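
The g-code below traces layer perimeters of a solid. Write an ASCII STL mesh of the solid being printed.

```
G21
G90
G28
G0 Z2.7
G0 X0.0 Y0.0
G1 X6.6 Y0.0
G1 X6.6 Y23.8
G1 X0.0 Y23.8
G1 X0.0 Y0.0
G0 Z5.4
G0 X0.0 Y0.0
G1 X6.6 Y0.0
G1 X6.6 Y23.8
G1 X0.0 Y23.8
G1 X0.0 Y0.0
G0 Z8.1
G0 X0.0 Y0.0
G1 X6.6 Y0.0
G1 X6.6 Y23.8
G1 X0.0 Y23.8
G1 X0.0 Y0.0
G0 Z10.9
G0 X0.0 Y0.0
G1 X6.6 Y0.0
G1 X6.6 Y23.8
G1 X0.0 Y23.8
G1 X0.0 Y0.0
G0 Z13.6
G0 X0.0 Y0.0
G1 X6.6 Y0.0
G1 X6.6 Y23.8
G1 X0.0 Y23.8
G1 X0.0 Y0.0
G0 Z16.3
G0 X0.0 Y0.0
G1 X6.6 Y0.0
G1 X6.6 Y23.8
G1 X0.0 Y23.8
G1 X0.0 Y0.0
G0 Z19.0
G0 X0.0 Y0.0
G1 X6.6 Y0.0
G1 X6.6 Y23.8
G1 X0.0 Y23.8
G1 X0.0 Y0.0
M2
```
solid part
  facet normal 0.0000 0.0000 -1.0000
    outer loop
      vertex 6.6 23.8 0.0
      vertex 6.6 0.0 0.0
      vertex 0.0 0.0 0.0
    endloop
  endfacet
  facet normal 0.0000 0.0000 -1.0000
    outer loop
      vertex 0.0 23.8 0.0
      vertex 6.6 23.8 0.0
      vertex 0.0 0.0 0.0
    endloop
  endfacet
  facet normal 0.0000 0.0000 1.0000
    outer loop
      vertex 0.0 0.0 19.0
      vertex 6.6 0.0 19.0
      vertex 6.6 23.8 19.0
    endloop
  endfacet
  facet normal 0.0000 0.0000 1.0000
    outer loop
      vertex 0.0 0.0 19.0
      vertex 6.6 23.8 19.0
      vertex 0.0 23.8 19.0
    endloop
  endfacet
  facet normal 0.0000 -1.0000 0.0000
    outer loop
      vertex 0.0 0.0 0.0
      vertex 6.6 0.0 0.0
      vertex 6.6 0.0 19.0
    endloop
  endfacet
  facet normal 0.0000 -1.0000 0.0000
    outer loop
      vertex 0.0 0.0 0.0
      vertex 6.6 0.0 19.0
      vertex 0.0 0.0 19.0
    endloop
  endfacet
  facet normal 0.0000 1.0000 0.0000
    outer loop
      vertex 6.6 23.8 19.0
      vertex 6.6 23.8 0.0
      vertex 0.0 23.8 0.0
    endloop
  endfacet
  facet normal 0.0000 1.0000 0.0000
    outer loop
      vertex 0.0 23.8 19.0
      vertex 6.6 23.8 19.0
      vertex 0.0 23.8 0.0
    endloop
  endfacet
  facet normal -1.0000 0.0000 0.0000
    outer loop
      vertex 0.0 23.8 19.0
      vertex 0.0 23.8 0.0
      vertex 0.0 0.0 0.0
    endloop
  endfacet
  facet normal -1.0000 0.0000 0.0000
    outer loop
      vertex 0.0 0.0 19.0
      vertex 0.0 23.8 19.0
      vertex 0.0 0.0 0.0
    endloop
  endfacet
  facet normal 1.0000 0.0000 0.0000
    outer loop
      vertex 6.6 0.0 0.0
      vertex 6.6 23.8 0.0
      vertex 6.6 23.8 19.0
    endloop
  endfacet
  facet normal 1.0000 0.0000 0.0000
    outer loop
      vertex 6.6 0.0 0.0
      vertex 6.6 23.8 19.0
      vertex 6.6 0.0 19.0
    endloop
  endfacet
endsolid part

The G0 Z moves step by Δz≈2.7 mm. Every layer's G1 loop is the same polygon, so the solid is a straight extrusion of it from z=0 to z≈19. Closing with flat bottom and top caps and triangulating gives 12 facets — a rectangular box, roughly 6.6 × 23.8 mm footprint and 19 mm tall.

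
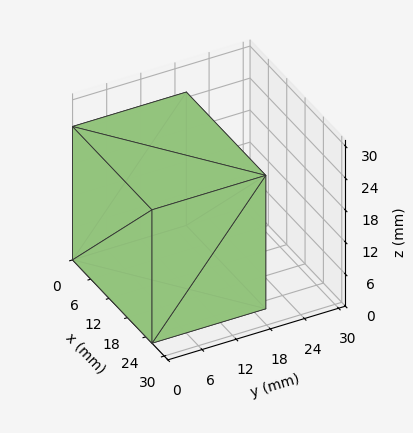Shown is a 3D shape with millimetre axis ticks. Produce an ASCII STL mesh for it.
Reading the render: the shape is a rectangular box, roughly 26 × 20 mm footprint and 25 mm tall (dimensions read to the nearest mm from the axis ticks). For the STL, each face is triangulated and given an outward normal.

solid part
  facet normal 0.0000 0.0000 -1.0000
    outer loop
      vertex 26.000 20.000 0.000
      vertex 26.000 0.000 0.000
      vertex 0.000 0.000 0.000
    endloop
  endfacet
  facet normal 0.0000 0.0000 -1.0000
    outer loop
      vertex 0.000 20.000 0.000
      vertex 26.000 20.000 0.000
      vertex 0.000 0.000 0.000
    endloop
  endfacet
  facet normal 0.0000 0.0000 1.0000
    outer loop
      vertex 0.000 0.000 25.000
      vertex 26.000 0.000 25.000
      vertex 26.000 20.000 25.000
    endloop
  endfacet
  facet normal 0.0000 0.0000 1.0000
    outer loop
      vertex 0.000 0.000 25.000
      vertex 26.000 20.000 25.000
      vertex 0.000 20.000 25.000
    endloop
  endfacet
  facet normal 0.0000 -1.0000 0.0000
    outer loop
      vertex 0.000 0.000 0.000
      vertex 26.000 0.000 0.000
      vertex 26.000 0.000 25.000
    endloop
  endfacet
  facet normal 0.0000 -1.0000 0.0000
    outer loop
      vertex 0.000 0.000 0.000
      vertex 26.000 0.000 25.000
      vertex 0.000 0.000 25.000
    endloop
  endfacet
  facet normal 0.0000 1.0000 0.0000
    outer loop
      vertex 26.000 20.000 25.000
      vertex 26.000 20.000 0.000
      vertex 0.000 20.000 0.000
    endloop
  endfacet
  facet normal 0.0000 1.0000 0.0000
    outer loop
      vertex 0.000 20.000 25.000
      vertex 26.000 20.000 25.000
      vertex 0.000 20.000 0.000
    endloop
  endfacet
  facet normal -1.0000 0.0000 0.0000
    outer loop
      vertex 0.000 20.000 25.000
      vertex 0.000 20.000 0.000
      vertex 0.000 0.000 0.000
    endloop
  endfacet
  facet normal -1.0000 0.0000 0.0000
    outer loop
      vertex 0.000 0.000 25.000
      vertex 0.000 20.000 25.000
      vertex 0.000 0.000 0.000
    endloop
  endfacet
  facet normal 1.0000 0.0000 0.0000
    outer loop
      vertex 26.000 0.000 0.000
      vertex 26.000 20.000 0.000
      vertex 26.000 20.000 25.000
    endloop
  endfacet
  facet normal 1.0000 0.0000 0.0000
    outer loop
      vertex 26.000 0.000 0.000
      vertex 26.000 20.000 25.000
      vertex 26.000 0.000 25.000
    endloop
  endfacet
endsolid part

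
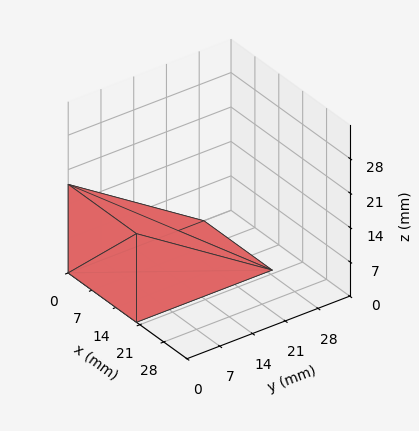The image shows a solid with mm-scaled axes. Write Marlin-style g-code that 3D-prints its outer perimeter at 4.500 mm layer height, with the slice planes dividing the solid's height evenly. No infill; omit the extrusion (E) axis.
Reading the render: the shape is a wedge (ramp): 20 × 29 mm base, rising to 18 mm along the y=0 edge and sloping linearly to z=0 at y=29 (dimensions read to the nearest mm from the axis ticks). For the g-code, the solid's height is divided into equal slices at the stated Δz and each level perimeter traced with G1 moves after a G0 lift.

; perimeter-only toolpath
G21 ; units = mm
G90 ; absolute positioning
G28 ; home
; layer 1
G0 Z4.500
G0 X0.000 Y0.000
G1 X20.000 Y0.000
G1 X20.000 Y21.750
G1 X0.000 Y21.750
G1 X0.000 Y0.000
; layer 2
G0 Z9.000
G0 X0.000 Y0.000
G1 X20.000 Y0.000
G1 X20.000 Y14.500
G1 X0.000 Y14.500
G1 X0.000 Y0.000
; layer 3
G0 Z13.500
G0 X0.000 Y0.000
G1 X20.000 Y0.000
G1 X20.000 Y7.250
G1 X0.000 Y7.250
G1 X0.000 Y0.000
M2 ; end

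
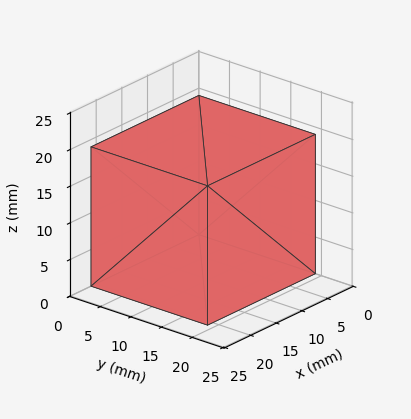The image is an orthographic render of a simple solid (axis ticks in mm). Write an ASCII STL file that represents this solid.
Reading the render: the shape is a rectangular box, roughly 21 × 19 mm footprint and 19 mm tall (dimensions read to the nearest mm from the axis ticks). For the STL, each face is triangulated and given an outward normal.

solid part
  facet normal 0.0000 0.0000 -1.0000
    outer loop
      vertex 21.00 19.00 0.00
      vertex 21.00 0.00 0.00
      vertex 0.00 0.00 0.00
    endloop
  endfacet
  facet normal 0.0000 0.0000 -1.0000
    outer loop
      vertex 0.00 19.00 0.00
      vertex 21.00 19.00 0.00
      vertex 0.00 0.00 0.00
    endloop
  endfacet
  facet normal 0.0000 0.0000 1.0000
    outer loop
      vertex 0.00 0.00 19.00
      vertex 21.00 0.00 19.00
      vertex 21.00 19.00 19.00
    endloop
  endfacet
  facet normal 0.0000 0.0000 1.0000
    outer loop
      vertex 0.00 0.00 19.00
      vertex 21.00 19.00 19.00
      vertex 0.00 19.00 19.00
    endloop
  endfacet
  facet normal 0.0000 -1.0000 0.0000
    outer loop
      vertex 0.00 0.00 0.00
      vertex 21.00 0.00 0.00
      vertex 21.00 0.00 19.00
    endloop
  endfacet
  facet normal 0.0000 -1.0000 0.0000
    outer loop
      vertex 0.00 0.00 0.00
      vertex 21.00 0.00 19.00
      vertex 0.00 0.00 19.00
    endloop
  endfacet
  facet normal 0.0000 1.0000 0.0000
    outer loop
      vertex 21.00 19.00 19.00
      vertex 21.00 19.00 0.00
      vertex 0.00 19.00 0.00
    endloop
  endfacet
  facet normal 0.0000 1.0000 0.0000
    outer loop
      vertex 0.00 19.00 19.00
      vertex 21.00 19.00 19.00
      vertex 0.00 19.00 0.00
    endloop
  endfacet
  facet normal -1.0000 0.0000 0.0000
    outer loop
      vertex 0.00 19.00 19.00
      vertex 0.00 19.00 0.00
      vertex 0.00 0.00 0.00
    endloop
  endfacet
  facet normal -1.0000 0.0000 0.0000
    outer loop
      vertex 0.00 0.00 19.00
      vertex 0.00 19.00 19.00
      vertex 0.00 0.00 0.00
    endloop
  endfacet
  facet normal 1.0000 0.0000 0.0000
    outer loop
      vertex 21.00 0.00 0.00
      vertex 21.00 19.00 0.00
      vertex 21.00 19.00 19.00
    endloop
  endfacet
  facet normal 1.0000 0.0000 0.0000
    outer loop
      vertex 21.00 0.00 0.00
      vertex 21.00 19.00 19.00
      vertex 21.00 0.00 19.00
    endloop
  endfacet
endsolid part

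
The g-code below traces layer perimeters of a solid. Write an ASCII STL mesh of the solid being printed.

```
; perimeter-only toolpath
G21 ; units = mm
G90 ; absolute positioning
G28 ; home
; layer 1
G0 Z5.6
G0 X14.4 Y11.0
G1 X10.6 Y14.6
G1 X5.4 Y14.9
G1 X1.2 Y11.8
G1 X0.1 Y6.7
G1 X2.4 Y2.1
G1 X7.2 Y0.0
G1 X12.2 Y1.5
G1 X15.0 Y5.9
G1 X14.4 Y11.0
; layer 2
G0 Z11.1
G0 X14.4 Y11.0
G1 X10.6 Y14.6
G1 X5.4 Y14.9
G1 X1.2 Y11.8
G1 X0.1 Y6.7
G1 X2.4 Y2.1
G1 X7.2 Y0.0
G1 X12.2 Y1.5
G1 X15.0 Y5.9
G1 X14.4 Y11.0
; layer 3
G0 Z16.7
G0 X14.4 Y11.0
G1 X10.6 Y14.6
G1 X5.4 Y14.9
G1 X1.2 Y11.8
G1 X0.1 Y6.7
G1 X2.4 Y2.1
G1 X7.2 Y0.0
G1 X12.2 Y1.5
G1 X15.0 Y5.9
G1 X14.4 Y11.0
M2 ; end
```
solid part
  facet normal 0.0000 0.0000 -1.0000
    outer loop
      vertex 5.4 14.9 0.0
      vertex 10.6 14.6 0.0
      vertex 14.4 11.0 0.0
    endloop
  endfacet
  facet normal 0.0000 0.0000 -1.0000
    outer loop
      vertex 1.2 11.8 0.0
      vertex 5.4 14.9 0.0
      vertex 14.4 11.0 0.0
    endloop
  endfacet
  facet normal 0.0000 0.0000 -1.0000
    outer loop
      vertex 0.1 6.7 0.0
      vertex 1.2 11.8 0.0
      vertex 14.4 11.0 0.0
    endloop
  endfacet
  facet normal 0.0000 0.0000 -1.0000
    outer loop
      vertex 2.4 2.1 0.0
      vertex 0.1 6.7 0.0
      vertex 14.4 11.0 0.0
    endloop
  endfacet
  facet normal 0.0000 0.0000 -1.0000
    outer loop
      vertex 7.2 0.0 0.0
      vertex 2.4 2.1 0.0
      vertex 14.4 11.0 0.0
    endloop
  endfacet
  facet normal 0.0000 0.0000 -1.0000
    outer loop
      vertex 12.2 1.5 0.0
      vertex 7.2 0.0 0.0
      vertex 14.4 11.0 0.0
    endloop
  endfacet
  facet normal 0.0000 0.0000 -1.0000
    outer loop
      vertex 15.0 5.9 0.0
      vertex 12.2 1.5 0.0
      vertex 14.4 11.0 0.0
    endloop
  endfacet
  facet normal 0.0000 0.0000 1.0000
    outer loop
      vertex 14.4 11.0 16.7
      vertex 10.6 14.6 16.7
      vertex 5.4 14.9 16.7
    endloop
  endfacet
  facet normal 0.0000 0.0000 1.0000
    outer loop
      vertex 14.4 11.0 16.7
      vertex 5.4 14.9 16.7
      vertex 1.2 11.8 16.7
    endloop
  endfacet
  facet normal 0.0000 0.0000 1.0000
    outer loop
      vertex 14.4 11.0 16.7
      vertex 1.2 11.8 16.7
      vertex 0.1 6.7 16.7
    endloop
  endfacet
  facet normal 0.0000 0.0000 1.0000
    outer loop
      vertex 14.4 11.0 16.7
      vertex 0.1 6.7 16.7
      vertex 2.4 2.1 16.7
    endloop
  endfacet
  facet normal 0.0000 0.0000 1.0000
    outer loop
      vertex 14.4 11.0 16.7
      vertex 2.4 2.1 16.7
      vertex 7.2 0.0 16.7
    endloop
  endfacet
  facet normal 0.0000 0.0000 1.0000
    outer loop
      vertex 14.4 11.0 16.7
      vertex 7.2 0.0 16.7
      vertex 12.2 1.5 16.7
    endloop
  endfacet
  facet normal 0.0000 0.0000 1.0000
    outer loop
      vertex 14.4 11.0 16.7
      vertex 12.2 1.5 16.7
      vertex 15.0 5.9 16.7
    endloop
  endfacet
  facet normal 0.6877 0.7260 0.0000
    outer loop
      vertex 14.4 11.0 0.0
      vertex 10.6 14.6 0.0
      vertex 10.6 14.6 16.7
    endloop
  endfacet
  facet normal 0.6877 0.7260 0.0000
    outer loop
      vertex 14.4 11.0 0.0
      vertex 10.6 14.6 16.7
      vertex 14.4 11.0 16.7
    endloop
  endfacet
  facet normal 0.0576 0.9983 0.0000
    outer loop
      vertex 10.6 14.6 0.0
      vertex 5.4 14.9 0.0
      vertex 5.4 14.9 16.7
    endloop
  endfacet
  facet normal 0.0576 0.9983 0.0000
    outer loop
      vertex 10.6 14.6 0.0
      vertex 5.4 14.9 16.7
      vertex 10.6 14.6 16.7
    endloop
  endfacet
  facet normal -0.5939 0.8046 0.0000
    outer loop
      vertex 5.4 14.9 0.0
      vertex 1.2 11.8 0.0
      vertex 1.2 11.8 16.7
    endloop
  endfacet
  facet normal -0.5939 0.8046 0.0000
    outer loop
      vertex 5.4 14.9 0.0
      vertex 1.2 11.8 16.7
      vertex 5.4 14.9 16.7
    endloop
  endfacet
  facet normal -0.9775 0.2108 0.0000
    outer loop
      vertex 1.2 11.8 0.0
      vertex 0.1 6.7 0.0
      vertex 0.1 6.7 16.7
    endloop
  endfacet
  facet normal -0.9775 0.2108 0.0000
    outer loop
      vertex 1.2 11.8 0.0
      vertex 0.1 6.7 16.7
      vertex 1.2 11.8 16.7
    endloop
  endfacet
  facet normal -0.8944 -0.4472 0.0000
    outer loop
      vertex 0.1 6.7 0.0
      vertex 2.4 2.1 0.0
      vertex 2.4 2.1 16.7
    endloop
  endfacet
  facet normal -0.8944 -0.4472 0.0000
    outer loop
      vertex 0.1 6.7 0.0
      vertex 2.4 2.1 16.7
      vertex 0.1 6.7 16.7
    endloop
  endfacet
  facet normal -0.4008 -0.9162 0.0000
    outer loop
      vertex 2.4 2.1 0.0
      vertex 7.2 0.0 0.0
      vertex 7.2 0.0 16.7
    endloop
  endfacet
  facet normal -0.4008 -0.9162 0.0000
    outer loop
      vertex 2.4 2.1 0.0
      vertex 7.2 0.0 16.7
      vertex 2.4 2.1 16.7
    endloop
  endfacet
  facet normal 0.2873 -0.9578 0.0000
    outer loop
      vertex 7.2 0.0 0.0
      vertex 12.2 1.5 0.0
      vertex 12.2 1.5 16.7
    endloop
  endfacet
  facet normal 0.2873 -0.9578 0.0000
    outer loop
      vertex 7.2 0.0 0.0
      vertex 12.2 1.5 16.7
      vertex 7.2 0.0 16.7
    endloop
  endfacet
  facet normal 0.8437 -0.5369 0.0000
    outer loop
      vertex 12.2 1.5 0.0
      vertex 15.0 5.9 0.0
      vertex 15.0 5.9 16.7
    endloop
  endfacet
  facet normal 0.8437 -0.5369 0.0000
    outer loop
      vertex 12.2 1.5 0.0
      vertex 15.0 5.9 16.7
      vertex 12.2 1.5 16.7
    endloop
  endfacet
  facet normal 0.9932 0.1168 0.0000
    outer loop
      vertex 15.0 5.9 0.0
      vertex 14.4 11.0 0.0
      vertex 14.4 11.0 16.7
    endloop
  endfacet
  facet normal 0.9932 0.1168 0.0000
    outer loop
      vertex 15.0 5.9 0.0
      vertex 14.4 11.0 16.7
      vertex 15.0 5.9 16.7
    endloop
  endfacet
endsolid part

The G0 Z moves step by Δz≈5.6 mm. Every layer's G1 loop is the same polygon, so the solid is a straight extrusion of it from z=0 to z≈16.7. Closing with flat bottom and top caps and triangulating gives 32 facets — a regular 9-sided prism (a cylinder approximated with 9 flat sides), circumscribed radius ≈ 7.6 mm, height ≈ 16.7 mm.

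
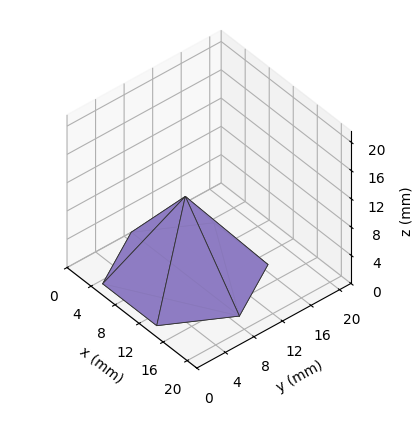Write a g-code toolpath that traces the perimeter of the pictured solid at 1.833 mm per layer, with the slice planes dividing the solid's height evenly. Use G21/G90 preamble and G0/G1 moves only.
Reading the render: the shape is a regular 6-sided pyramid, base circumscribed radius ≈ 9 mm, apex at z ≈ 11 mm (dimensions read to the nearest mm from the axis ticks). For the g-code, the solid's height is divided into equal slices at the stated Δz and each level perimeter traced with G1 moves after a G0 lift.

; perimeter-only toolpath
G21 ; units = mm
G90 ; absolute positioning
G28 ; home
; layer 1
G0 Z1.833
G0 X16.500 Y9.000
G1 X12.750 Y15.495
G1 X5.250 Y15.495
G1 X1.500 Y9.000
G1 X5.250 Y2.505
G1 X12.750 Y2.505
G1 X16.500 Y9.000
; layer 2
G0 Z3.667
G0 X15.000 Y9.000
G1 X12.000 Y14.196
G1 X6.000 Y14.196
G1 X3.000 Y9.000
G1 X6.000 Y3.804
G1 X12.000 Y3.804
G1 X15.000 Y9.000
; layer 3
G0 Z5.500
G0 X13.500 Y9.000
G1 X11.250 Y12.897
G1 X6.750 Y12.897
G1 X4.500 Y9.000
G1 X6.750 Y5.103
G1 X11.250 Y5.103
G1 X13.500 Y9.000
; layer 4
G0 Z7.333
G0 X12.000 Y9.000
G1 X10.500 Y11.598
G1 X7.500 Y11.598
G1 X6.000 Y9.000
G1 X7.500 Y6.402
G1 X10.500 Y6.402
G1 X12.000 Y9.000
; layer 5
G0 Z9.167
G0 X10.500 Y9.000
G1 X9.750 Y10.299
G1 X8.250 Y10.299
G1 X7.500 Y9.000
G1 X8.250 Y7.701
G1 X9.750 Y7.701
G1 X10.500 Y9.000
M2 ; end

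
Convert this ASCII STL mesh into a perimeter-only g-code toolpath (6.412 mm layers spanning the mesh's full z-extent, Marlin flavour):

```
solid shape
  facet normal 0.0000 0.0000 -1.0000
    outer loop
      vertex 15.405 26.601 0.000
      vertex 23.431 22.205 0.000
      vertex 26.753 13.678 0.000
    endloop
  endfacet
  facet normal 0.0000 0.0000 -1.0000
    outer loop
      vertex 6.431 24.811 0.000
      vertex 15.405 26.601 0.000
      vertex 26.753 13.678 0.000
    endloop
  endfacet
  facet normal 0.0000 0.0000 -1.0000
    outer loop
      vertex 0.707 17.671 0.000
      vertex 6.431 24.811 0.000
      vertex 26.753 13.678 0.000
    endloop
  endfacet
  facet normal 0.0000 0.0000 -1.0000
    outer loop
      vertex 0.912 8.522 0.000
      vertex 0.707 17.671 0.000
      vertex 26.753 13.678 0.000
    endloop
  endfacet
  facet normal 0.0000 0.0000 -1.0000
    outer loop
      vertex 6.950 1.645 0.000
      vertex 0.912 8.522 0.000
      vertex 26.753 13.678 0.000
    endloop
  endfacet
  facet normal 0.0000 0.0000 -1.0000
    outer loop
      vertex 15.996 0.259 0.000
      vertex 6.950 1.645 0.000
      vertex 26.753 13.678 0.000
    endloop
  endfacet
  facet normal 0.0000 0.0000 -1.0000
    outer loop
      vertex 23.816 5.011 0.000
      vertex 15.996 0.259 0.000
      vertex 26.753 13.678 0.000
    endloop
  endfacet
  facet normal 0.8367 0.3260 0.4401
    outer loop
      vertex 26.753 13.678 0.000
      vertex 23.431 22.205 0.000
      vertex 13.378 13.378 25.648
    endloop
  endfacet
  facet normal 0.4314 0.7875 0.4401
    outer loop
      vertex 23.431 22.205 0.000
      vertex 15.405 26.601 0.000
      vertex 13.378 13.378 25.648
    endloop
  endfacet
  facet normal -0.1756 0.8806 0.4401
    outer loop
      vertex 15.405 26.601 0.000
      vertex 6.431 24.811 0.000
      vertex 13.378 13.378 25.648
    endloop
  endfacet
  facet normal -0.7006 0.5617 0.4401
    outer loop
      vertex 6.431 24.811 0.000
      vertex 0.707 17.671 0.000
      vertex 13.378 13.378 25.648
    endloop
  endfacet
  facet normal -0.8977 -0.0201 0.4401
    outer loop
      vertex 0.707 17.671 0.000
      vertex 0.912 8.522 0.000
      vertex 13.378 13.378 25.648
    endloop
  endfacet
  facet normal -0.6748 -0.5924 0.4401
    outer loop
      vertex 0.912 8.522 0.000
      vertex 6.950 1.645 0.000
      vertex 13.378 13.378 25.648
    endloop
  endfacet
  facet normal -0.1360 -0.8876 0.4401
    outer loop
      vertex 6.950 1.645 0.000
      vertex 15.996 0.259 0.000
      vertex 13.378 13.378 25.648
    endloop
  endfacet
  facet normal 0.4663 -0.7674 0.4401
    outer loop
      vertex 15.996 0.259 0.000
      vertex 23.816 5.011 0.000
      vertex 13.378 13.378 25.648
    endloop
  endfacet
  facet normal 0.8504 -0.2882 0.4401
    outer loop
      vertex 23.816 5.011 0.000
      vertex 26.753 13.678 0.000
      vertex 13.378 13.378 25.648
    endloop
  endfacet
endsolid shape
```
; perimeter-only toolpath
G21 ; units = mm
G90 ; absolute positioning
G28 ; home
; layer 1
G0 Z6.412
G0 X23.409 Y13.603
G1 X20.918 Y19.998
G1 X14.898 Y23.295
G1 X8.168 Y21.953
G1 X3.875 Y16.598
G1 X4.029 Y9.736
G1 X8.557 Y4.578
G1 X15.341 Y3.539
G1 X21.206 Y7.103
G1 X23.409 Y13.603
; layer 2
G0 Z12.824
G0 X20.066 Y13.528
G1 X18.404 Y17.791
G1 X14.392 Y19.989
G1 X9.905 Y19.095
G1 X7.043 Y15.524
G1 X7.145 Y10.950
G1 X10.164 Y7.511
G1 X14.687 Y6.819
G1 X18.597 Y9.194
G1 X20.066 Y13.528
; layer 3
G0 Z19.236
G0 X16.722 Y13.453
G1 X15.891 Y15.585
G1 X13.885 Y16.684
G1 X11.641 Y16.236
G1 X10.210 Y14.451
G1 X10.261 Y12.164
G1 X11.771 Y10.445
G1 X14.033 Y10.098
G1 X15.988 Y11.286
G1 X16.722 Y13.453
M2 ; end

The solid is a regular 9-sided pyramid, base circumscribed radius ≈ 13.4 mm, apex at z ≈ 25.6 mm. Slicing at Δz = 6.412 mm — 4 equal slices spanning the solid's height, so layer i sits at z = i·h/4 — gives 3 non-empty perimeters. Each is a 9-segment closed polygon; G0 lifts to the layer z and rapids to the start vertex, then G1 traces the edges. The cross-section shrinks linearly with z (the slice at the apex is degenerate and omitted).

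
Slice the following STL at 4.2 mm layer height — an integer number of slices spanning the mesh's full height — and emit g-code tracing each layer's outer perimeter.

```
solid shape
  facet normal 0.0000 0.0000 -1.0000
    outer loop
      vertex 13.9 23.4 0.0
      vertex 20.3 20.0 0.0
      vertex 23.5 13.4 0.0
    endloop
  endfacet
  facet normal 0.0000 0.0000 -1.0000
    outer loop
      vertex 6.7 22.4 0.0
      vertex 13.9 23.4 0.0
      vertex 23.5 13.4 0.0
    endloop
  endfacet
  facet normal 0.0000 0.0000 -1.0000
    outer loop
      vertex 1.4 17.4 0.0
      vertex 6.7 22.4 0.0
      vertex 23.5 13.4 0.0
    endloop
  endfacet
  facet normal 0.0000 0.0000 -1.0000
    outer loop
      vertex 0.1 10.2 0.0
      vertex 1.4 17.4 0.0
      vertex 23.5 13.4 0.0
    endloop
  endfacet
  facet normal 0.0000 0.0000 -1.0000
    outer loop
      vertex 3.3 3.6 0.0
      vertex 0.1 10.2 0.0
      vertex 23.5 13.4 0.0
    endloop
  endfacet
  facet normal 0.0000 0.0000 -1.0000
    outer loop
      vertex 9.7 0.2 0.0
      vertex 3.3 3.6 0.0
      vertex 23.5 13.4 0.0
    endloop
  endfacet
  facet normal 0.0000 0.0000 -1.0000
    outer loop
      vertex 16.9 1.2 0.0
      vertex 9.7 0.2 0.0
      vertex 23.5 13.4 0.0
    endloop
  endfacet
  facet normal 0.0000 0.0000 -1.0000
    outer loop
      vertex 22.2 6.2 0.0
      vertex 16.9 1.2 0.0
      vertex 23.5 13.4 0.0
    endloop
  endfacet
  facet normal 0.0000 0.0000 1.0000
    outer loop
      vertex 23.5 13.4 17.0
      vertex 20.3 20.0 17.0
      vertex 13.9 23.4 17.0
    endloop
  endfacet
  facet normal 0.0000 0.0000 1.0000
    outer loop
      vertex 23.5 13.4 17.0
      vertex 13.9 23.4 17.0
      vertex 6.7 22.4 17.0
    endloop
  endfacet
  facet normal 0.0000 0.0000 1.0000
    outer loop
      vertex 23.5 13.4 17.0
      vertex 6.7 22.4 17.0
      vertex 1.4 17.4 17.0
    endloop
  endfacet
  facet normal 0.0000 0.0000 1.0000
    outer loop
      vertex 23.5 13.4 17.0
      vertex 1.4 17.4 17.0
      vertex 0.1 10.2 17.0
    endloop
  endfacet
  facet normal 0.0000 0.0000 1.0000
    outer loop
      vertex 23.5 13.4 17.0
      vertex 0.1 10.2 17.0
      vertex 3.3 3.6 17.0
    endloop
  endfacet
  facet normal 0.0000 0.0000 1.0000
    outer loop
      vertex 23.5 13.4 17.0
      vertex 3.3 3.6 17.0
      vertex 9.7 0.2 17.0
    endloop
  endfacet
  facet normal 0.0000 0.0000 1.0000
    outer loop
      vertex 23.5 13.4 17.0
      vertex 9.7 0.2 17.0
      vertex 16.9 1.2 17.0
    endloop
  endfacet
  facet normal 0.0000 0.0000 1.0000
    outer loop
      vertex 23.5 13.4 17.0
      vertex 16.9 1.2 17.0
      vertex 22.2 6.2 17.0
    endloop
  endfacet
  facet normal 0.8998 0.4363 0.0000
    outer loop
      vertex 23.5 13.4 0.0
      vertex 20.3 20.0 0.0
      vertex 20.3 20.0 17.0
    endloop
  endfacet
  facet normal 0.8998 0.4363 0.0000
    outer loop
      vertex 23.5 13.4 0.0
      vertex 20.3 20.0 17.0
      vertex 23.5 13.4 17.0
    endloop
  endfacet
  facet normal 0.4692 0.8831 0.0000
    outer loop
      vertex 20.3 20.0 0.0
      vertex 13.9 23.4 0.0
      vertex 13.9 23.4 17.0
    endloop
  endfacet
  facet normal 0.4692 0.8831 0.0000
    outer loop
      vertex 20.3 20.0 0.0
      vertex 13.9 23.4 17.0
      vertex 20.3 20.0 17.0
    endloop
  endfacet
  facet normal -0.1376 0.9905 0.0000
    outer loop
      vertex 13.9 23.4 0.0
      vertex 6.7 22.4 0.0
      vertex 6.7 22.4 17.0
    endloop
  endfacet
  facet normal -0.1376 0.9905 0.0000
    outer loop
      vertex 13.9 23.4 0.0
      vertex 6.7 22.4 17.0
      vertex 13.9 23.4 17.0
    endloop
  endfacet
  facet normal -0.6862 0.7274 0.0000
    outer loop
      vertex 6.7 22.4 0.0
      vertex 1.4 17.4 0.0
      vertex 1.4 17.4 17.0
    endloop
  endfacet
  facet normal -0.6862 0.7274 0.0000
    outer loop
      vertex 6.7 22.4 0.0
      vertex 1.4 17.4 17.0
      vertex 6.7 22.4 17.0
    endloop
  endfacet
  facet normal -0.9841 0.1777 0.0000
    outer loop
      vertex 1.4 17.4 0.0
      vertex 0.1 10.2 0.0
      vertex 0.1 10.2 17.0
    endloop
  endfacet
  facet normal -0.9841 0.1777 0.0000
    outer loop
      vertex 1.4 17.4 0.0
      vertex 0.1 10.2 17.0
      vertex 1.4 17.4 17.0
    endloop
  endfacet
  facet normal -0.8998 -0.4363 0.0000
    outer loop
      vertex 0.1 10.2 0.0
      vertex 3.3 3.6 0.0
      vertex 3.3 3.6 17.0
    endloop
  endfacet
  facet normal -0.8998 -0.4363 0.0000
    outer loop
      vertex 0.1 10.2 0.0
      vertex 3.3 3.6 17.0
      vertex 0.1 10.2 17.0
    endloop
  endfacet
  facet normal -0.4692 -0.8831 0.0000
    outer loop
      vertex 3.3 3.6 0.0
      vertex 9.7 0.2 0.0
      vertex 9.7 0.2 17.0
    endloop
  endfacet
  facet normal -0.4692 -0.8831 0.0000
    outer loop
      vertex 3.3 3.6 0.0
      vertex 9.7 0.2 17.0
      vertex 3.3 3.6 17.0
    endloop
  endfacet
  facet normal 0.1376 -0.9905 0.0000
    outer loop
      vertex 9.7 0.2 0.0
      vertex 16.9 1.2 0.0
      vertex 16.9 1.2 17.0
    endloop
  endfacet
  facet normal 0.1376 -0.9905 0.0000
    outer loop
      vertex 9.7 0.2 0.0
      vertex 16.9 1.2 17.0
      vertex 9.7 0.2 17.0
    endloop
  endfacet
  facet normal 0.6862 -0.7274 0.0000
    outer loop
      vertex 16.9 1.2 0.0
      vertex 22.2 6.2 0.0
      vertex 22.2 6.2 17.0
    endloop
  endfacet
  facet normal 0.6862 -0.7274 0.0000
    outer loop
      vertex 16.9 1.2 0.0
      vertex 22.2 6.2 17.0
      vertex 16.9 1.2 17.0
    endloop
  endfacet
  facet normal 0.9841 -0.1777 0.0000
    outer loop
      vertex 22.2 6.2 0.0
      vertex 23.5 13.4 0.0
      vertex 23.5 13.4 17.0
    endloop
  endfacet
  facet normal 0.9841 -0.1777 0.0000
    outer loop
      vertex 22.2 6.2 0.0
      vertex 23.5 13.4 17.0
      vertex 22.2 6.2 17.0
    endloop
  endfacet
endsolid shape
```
; perimeter-only toolpath
G21 ; units = mm
G90 ; absolute positioning
G28 ; home
; layer 1
G0 Z4.2
G0 X23.5 Y13.4
G1 X20.3 Y20.0
G1 X13.9 Y23.4
G1 X6.7 Y22.4
G1 X1.4 Y17.4
G1 X0.1 Y10.2
G1 X3.3 Y3.6
G1 X9.7 Y0.2
G1 X16.9 Y1.2
G1 X22.2 Y6.2
G1 X23.5 Y13.4
; layer 2
G0 Z8.5
G0 X23.5 Y13.4
G1 X20.3 Y20.0
G1 X13.9 Y23.4
G1 X6.7 Y22.4
G1 X1.4 Y17.4
G1 X0.1 Y10.2
G1 X3.3 Y3.6
G1 X9.7 Y0.2
G1 X16.9 Y1.2
G1 X22.2 Y6.2
G1 X23.5 Y13.4
; layer 3
G0 Z12.8
G0 X23.5 Y13.4
G1 X20.3 Y20.0
G1 X13.9 Y23.4
G1 X6.7 Y22.4
G1 X1.4 Y17.4
G1 X0.1 Y10.2
G1 X3.3 Y3.6
G1 X9.7 Y0.2
G1 X16.9 Y1.2
G1 X22.2 Y6.2
G1 X23.5 Y13.4
; layer 4
G0 Z17.0
G0 X23.5 Y13.4
G1 X20.3 Y20.0
G1 X13.9 Y23.4
G1 X6.7 Y22.4
G1 X1.4 Y17.4
G1 X0.1 Y10.2
G1 X3.3 Y3.6
G1 X9.7 Y0.2
G1 X16.9 Y1.2
G1 X22.2 Y6.2
G1 X23.5 Y13.4
M2 ; end

The solid is a regular 10-sided prism (a cylinder approximated with 10 flat sides), circumscribed radius ≈ 11.8 mm, height ≈ 17 mm. Slicing at Δz = 4.2 mm — 4 equal slices spanning the solid's height, so layer i sits at z = i·h/4 — gives 4 non-empty perimeters. Each is a 10-segment closed polygon; G0 lifts to the layer z and rapids to the start vertex, then G1 traces the edges.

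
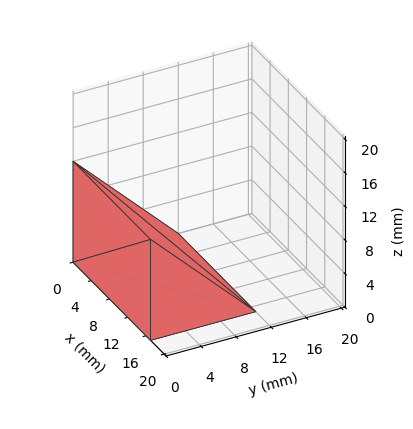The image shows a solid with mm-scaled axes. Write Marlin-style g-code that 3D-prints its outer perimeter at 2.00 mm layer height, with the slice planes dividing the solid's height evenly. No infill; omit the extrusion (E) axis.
Reading the render: the shape is a wedge (ramp): 17 × 12 mm base, rising to 12 mm along the y=0 edge and sloping linearly to z=0 at y=12 (dimensions read to the nearest mm from the axis ticks). For the g-code, the solid's height is divided into equal slices at the stated Δz and each level perimeter traced with G1 moves after a G0 lift.

; perimeter-only toolpath
G21 ; units = mm
G90 ; absolute positioning
G28 ; home
; layer 1
G0 Z2.00
G0 X0.00 Y0.00
G1 X17.00 Y0.00
G1 X17.00 Y10.00
G1 X0.00 Y10.00
G1 X0.00 Y0.00
; layer 2
G0 Z4.00
G0 X0.00 Y0.00
G1 X17.00 Y0.00
G1 X17.00 Y8.00
G1 X0.00 Y8.00
G1 X0.00 Y0.00
; layer 3
G0 Z6.00
G0 X0.00 Y0.00
G1 X17.00 Y0.00
G1 X17.00 Y6.00
G1 X0.00 Y6.00
G1 X0.00 Y0.00
; layer 4
G0 Z8.00
G0 X0.00 Y0.00
G1 X17.00 Y0.00
G1 X17.00 Y4.00
G1 X0.00 Y4.00
G1 X0.00 Y0.00
; layer 5
G0 Z10.00
G0 X0.00 Y0.00
G1 X17.00 Y0.00
G1 X17.00 Y2.00
G1 X0.00 Y2.00
G1 X0.00 Y0.00
M2 ; end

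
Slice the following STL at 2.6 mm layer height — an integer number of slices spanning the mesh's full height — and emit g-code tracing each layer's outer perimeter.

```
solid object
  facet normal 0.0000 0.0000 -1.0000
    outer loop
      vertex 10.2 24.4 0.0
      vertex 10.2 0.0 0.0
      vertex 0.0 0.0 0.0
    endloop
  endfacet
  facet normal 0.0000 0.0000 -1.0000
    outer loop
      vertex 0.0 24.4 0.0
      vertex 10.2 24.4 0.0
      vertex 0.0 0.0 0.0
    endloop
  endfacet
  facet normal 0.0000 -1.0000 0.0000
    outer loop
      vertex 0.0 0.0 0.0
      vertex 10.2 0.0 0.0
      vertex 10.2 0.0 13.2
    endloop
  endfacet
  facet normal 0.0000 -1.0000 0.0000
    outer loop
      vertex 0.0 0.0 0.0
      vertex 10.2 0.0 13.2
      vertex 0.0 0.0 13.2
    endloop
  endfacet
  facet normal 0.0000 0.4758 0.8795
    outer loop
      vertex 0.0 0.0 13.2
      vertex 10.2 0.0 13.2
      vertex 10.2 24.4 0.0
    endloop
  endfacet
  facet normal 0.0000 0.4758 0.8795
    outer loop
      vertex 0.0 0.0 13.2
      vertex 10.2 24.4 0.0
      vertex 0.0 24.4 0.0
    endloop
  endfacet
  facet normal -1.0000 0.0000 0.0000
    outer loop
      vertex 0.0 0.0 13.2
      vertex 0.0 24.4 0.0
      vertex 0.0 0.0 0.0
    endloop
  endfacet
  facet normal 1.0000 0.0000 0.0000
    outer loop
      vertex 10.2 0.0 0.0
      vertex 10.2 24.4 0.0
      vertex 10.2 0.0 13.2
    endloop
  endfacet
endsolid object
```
; perimeter-only toolpath
G21 ; units = mm
G90 ; absolute positioning
G28 ; home
; layer 1
G0 Z2.6
G0 X0.0 Y0.0
G1 X10.2 Y0.0
G1 X10.2 Y19.5
G1 X0.0 Y19.5
G1 X0.0 Y0.0
; layer 2
G0 Z5.3
G0 X0.0 Y0.0
G1 X10.2 Y0.0
G1 X10.2 Y14.6
G1 X0.0 Y14.6
G1 X0.0 Y0.0
; layer 3
G0 Z7.9
G0 X0.0 Y0.0
G1 X10.2 Y0.0
G1 X10.2 Y9.8
G1 X0.0 Y9.8
G1 X0.0 Y0.0
; layer 4
G0 Z10.6
G0 X0.0 Y0.0
G1 X10.2 Y0.0
G1 X10.2 Y4.9
G1 X0.0 Y4.9
G1 X0.0 Y0.0
M2 ; end

The solid is a wedge (ramp): 10.2 × 24.4 mm base, rising to 13.2 mm along the y=0 edge and sloping linearly to z=0 at y=24.4. Slicing at Δz = 2.6 mm — 5 equal slices spanning the solid's height, so layer i sits at z = i·h/5 — gives 4 non-empty perimeters. Each is a 4-segment closed polygon; G0 lifts to the layer z and rapids to the start vertex, then G1 traces the edges. The cross-section shrinks linearly with z (the slice at the apex is degenerate and omitted).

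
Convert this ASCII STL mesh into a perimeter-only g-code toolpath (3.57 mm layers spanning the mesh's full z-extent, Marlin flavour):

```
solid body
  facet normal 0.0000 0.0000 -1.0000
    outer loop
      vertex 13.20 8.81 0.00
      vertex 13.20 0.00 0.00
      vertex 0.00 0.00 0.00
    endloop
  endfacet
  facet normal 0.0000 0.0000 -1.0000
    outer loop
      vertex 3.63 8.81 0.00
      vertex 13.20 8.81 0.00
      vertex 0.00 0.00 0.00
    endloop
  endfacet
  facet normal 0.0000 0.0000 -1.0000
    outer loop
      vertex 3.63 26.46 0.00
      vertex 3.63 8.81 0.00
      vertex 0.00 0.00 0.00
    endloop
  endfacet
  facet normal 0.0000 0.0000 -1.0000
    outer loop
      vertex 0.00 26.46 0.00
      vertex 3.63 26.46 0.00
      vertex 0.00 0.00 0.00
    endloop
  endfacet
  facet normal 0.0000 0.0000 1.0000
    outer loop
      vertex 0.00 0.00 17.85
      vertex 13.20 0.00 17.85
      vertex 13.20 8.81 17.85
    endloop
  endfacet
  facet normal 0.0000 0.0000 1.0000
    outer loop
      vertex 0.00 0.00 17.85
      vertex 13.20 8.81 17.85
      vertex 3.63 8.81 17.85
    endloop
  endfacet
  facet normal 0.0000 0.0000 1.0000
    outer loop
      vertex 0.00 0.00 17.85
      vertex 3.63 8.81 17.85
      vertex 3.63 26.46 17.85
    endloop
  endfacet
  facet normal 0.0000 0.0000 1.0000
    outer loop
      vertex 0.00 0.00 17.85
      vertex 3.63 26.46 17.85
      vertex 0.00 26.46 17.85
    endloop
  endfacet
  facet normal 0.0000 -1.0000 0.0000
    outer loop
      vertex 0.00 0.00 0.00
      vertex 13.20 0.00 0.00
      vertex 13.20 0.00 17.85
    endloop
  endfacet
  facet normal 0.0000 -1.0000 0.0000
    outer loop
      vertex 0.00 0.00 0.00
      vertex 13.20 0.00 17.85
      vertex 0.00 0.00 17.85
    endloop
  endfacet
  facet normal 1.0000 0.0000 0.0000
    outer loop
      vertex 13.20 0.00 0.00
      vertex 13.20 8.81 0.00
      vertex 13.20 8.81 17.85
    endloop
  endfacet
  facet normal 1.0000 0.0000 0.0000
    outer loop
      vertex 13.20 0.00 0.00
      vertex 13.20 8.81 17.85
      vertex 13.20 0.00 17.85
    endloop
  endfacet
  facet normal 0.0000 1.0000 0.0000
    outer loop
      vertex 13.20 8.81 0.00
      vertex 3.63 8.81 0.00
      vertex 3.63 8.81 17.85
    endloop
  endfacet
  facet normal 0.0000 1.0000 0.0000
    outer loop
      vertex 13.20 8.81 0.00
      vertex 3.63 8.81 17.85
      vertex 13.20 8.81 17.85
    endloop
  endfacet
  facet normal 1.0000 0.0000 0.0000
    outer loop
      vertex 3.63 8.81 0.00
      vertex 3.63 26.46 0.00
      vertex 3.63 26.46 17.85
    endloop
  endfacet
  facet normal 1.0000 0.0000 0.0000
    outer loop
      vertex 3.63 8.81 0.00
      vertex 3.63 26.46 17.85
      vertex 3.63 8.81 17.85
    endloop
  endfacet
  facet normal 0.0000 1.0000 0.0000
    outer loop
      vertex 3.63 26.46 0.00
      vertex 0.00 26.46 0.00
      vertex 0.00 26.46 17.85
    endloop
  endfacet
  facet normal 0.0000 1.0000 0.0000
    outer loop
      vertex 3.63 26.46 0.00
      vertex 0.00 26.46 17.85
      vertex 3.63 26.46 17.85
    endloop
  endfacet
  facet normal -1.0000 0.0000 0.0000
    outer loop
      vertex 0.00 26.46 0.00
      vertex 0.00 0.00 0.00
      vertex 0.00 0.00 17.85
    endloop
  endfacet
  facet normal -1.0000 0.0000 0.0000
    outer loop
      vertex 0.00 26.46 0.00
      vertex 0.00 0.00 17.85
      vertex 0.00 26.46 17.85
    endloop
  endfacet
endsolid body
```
; perimeter-only toolpath
G21 ; units = mm
G90 ; absolute positioning
G28 ; home
; layer 1
G0 Z3.57
G0 X0.00 Y0.00
G1 X13.20 Y0.00
G1 X13.20 Y8.81
G1 X3.63 Y8.81
G1 X3.63 Y26.46
G1 X0.00 Y26.46
G1 X0.00 Y0.00
; layer 2
G0 Z7.14
G0 X0.00 Y0.00
G1 X13.20 Y0.00
G1 X13.20 Y8.81
G1 X3.63 Y8.81
G1 X3.63 Y26.46
G1 X0.00 Y26.46
G1 X0.00 Y0.00
; layer 3
G0 Z10.71
G0 X0.00 Y0.00
G1 X13.20 Y0.00
G1 X13.20 Y8.81
G1 X3.63 Y8.81
G1 X3.63 Y26.46
G1 X0.00 Y26.46
G1 X0.00 Y0.00
; layer 4
G0 Z14.28
G0 X0.00 Y0.00
G1 X13.20 Y0.00
G1 X13.20 Y8.81
G1 X3.63 Y8.81
G1 X3.63 Y26.46
G1 X0.00 Y26.46
G1 X0.00 Y0.00
; layer 5
G0 Z17.85
G0 X0.00 Y0.00
G1 X13.20 Y0.00
G1 X13.20 Y8.81
G1 X3.63 Y8.81
G1 X3.63 Y26.46
G1 X0.00 Y26.46
G1 X0.00 Y0.00
M2 ; end

The solid is an L-shaped prism: outer 13.2 × 26.5 mm, arm thicknesses ≈ 8.81 mm (horizontal) and 3.63 mm (vertical), extruded 17.9 mm in z. Slicing at Δz = 3.57 mm — 5 equal slices spanning the solid's height, so layer i sits at z = i·h/5 — gives 5 non-empty perimeters. Each is a 6-segment closed polygon; G0 lifts to the layer z and rapids to the start vertex, then G1 traces the edges.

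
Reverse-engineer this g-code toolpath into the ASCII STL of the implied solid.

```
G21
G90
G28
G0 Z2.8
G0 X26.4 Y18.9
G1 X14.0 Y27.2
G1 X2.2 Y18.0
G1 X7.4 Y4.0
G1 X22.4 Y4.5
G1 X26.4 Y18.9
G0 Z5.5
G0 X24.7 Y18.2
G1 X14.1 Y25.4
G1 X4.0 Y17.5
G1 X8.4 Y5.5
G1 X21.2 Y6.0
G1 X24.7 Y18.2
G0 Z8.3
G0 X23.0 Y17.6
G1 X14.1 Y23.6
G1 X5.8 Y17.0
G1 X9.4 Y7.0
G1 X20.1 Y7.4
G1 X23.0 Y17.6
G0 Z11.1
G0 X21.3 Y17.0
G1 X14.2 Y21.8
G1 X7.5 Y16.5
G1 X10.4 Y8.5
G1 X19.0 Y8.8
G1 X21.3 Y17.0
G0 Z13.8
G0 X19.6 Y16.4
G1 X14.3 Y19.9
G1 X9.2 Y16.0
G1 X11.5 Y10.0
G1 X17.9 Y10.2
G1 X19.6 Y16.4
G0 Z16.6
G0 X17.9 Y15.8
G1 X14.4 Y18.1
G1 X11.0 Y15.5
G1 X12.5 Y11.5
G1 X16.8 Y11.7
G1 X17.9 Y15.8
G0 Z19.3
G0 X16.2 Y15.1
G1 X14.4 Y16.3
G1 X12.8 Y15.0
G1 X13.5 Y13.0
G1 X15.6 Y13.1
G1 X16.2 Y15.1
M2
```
solid part
  facet normal 0.0000 0.0000 -1.0000
    outer loop
      vertex 0.5 18.5 0.0
      vertex 13.9 29.0 0.0
      vertex 28.1 19.5 0.0
    endloop
  endfacet
  facet normal 0.0000 0.0000 -1.0000
    outer loop
      vertex 6.4 2.5 0.0
      vertex 0.5 18.5 0.0
      vertex 28.1 19.5 0.0
    endloop
  endfacet
  facet normal 0.0000 0.0000 -1.0000
    outer loop
      vertex 23.5 3.1 0.0
      vertex 6.4 2.5 0.0
      vertex 28.1 19.5 0.0
    endloop
  endfacet
  facet normal 0.4913 0.7343 0.4685
    outer loop
      vertex 28.1 19.5 0.0
      vertex 13.9 29.0 0.0
      vertex 14.5 14.5 22.1
    endloop
  endfacet
  facet normal -0.5443 0.6946 0.4705
    outer loop
      vertex 13.9 29.0 0.0
      vertex 0.5 18.5 0.0
      vertex 14.5 14.5 22.1
    endloop
  endfacet
  facet normal -0.8284 -0.3055 0.4695
    outer loop
      vertex 0.5 18.5 0.0
      vertex 6.4 2.5 0.0
      vertex 14.5 14.5 22.1
    endloop
  endfacet
  facet normal 0.0310 -0.8831 0.4682
    outer loop
      vertex 6.4 2.5 0.0
      vertex 23.5 3.1 0.0
      vertex 14.5 14.5 22.1
    endloop
  endfacet
  facet normal 0.8502 -0.2385 0.4693
    outer loop
      vertex 23.5 3.1 0.0
      vertex 28.1 19.5 0.0
      vertex 14.5 14.5 22.1
    endloop
  endfacet
endsolid part

The G0 Z moves step by Δz≈2.8 mm. The G1 loops shrink linearly with z, so the solid tapers from its base footprint up to z≈22.1. Closing with a flat bottom cap and the tapered top and triangulating gives 8 facets — a regular 5-sided pyramid, base circumscribed radius ≈ 14.5 mm, apex at z ≈ 22.1 mm.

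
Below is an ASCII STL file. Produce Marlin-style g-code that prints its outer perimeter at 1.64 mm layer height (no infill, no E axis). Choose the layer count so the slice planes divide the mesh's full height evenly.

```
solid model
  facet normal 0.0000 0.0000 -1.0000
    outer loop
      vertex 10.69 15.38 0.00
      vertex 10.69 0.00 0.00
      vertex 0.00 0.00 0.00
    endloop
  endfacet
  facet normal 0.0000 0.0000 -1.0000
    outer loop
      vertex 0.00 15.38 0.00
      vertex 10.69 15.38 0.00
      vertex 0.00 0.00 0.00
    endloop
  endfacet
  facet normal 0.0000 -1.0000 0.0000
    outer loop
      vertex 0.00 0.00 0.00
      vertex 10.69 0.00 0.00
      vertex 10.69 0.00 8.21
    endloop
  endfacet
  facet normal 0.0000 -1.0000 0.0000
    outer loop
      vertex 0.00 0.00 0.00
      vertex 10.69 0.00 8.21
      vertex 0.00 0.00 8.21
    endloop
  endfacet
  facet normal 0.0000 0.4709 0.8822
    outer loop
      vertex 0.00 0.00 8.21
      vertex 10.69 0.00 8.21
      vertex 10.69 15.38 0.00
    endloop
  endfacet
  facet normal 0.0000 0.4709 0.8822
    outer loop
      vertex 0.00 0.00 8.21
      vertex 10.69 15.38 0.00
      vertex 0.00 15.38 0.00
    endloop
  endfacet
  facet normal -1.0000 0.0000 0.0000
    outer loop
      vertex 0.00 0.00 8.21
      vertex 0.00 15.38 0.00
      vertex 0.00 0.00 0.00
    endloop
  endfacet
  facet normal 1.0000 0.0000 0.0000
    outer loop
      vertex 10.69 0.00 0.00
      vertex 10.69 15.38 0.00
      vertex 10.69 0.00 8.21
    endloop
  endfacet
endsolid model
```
; perimeter-only toolpath
G21 ; units = mm
G90 ; absolute positioning
G28 ; home
; layer 1
G0 Z1.64
G0 X0.00 Y0.00
G1 X10.69 Y0.00
G1 X10.69 Y12.30
G1 X0.00 Y12.30
G1 X0.00 Y0.00
; layer 2
G0 Z3.28
G0 X0.00 Y0.00
G1 X10.69 Y0.00
G1 X10.69 Y9.23
G1 X0.00 Y9.23
G1 X0.00 Y0.00
; layer 3
G0 Z4.93
G0 X0.00 Y0.00
G1 X10.69 Y0.00
G1 X10.69 Y6.15
G1 X0.00 Y6.15
G1 X0.00 Y0.00
; layer 4
G0 Z6.57
G0 X0.00 Y0.00
G1 X10.69 Y0.00
G1 X10.69 Y3.08
G1 X0.00 Y3.08
G1 X0.00 Y0.00
M2 ; end

The solid is a wedge (ramp): 10.7 × 15.4 mm base, rising to 8.21 mm along the y=0 edge and sloping linearly to z=0 at y=15.4. Slicing at Δz = 1.64 mm — 5 equal slices spanning the solid's height, so layer i sits at z = i·h/5 — gives 4 non-empty perimeters. Each is a 4-segment closed polygon; G0 lifts to the layer z and rapids to the start vertex, then G1 traces the edges. The cross-section shrinks linearly with z (the slice at the apex is degenerate and omitted).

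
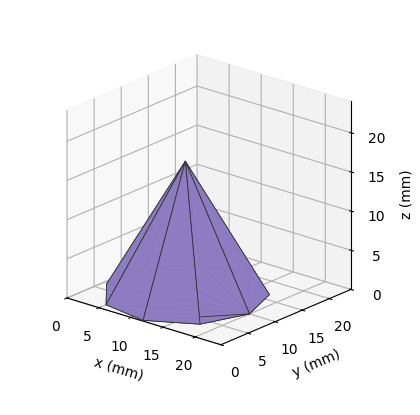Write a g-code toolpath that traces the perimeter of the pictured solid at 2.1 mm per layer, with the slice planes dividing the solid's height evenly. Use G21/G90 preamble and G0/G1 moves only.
Reading the render: the shape is a regular 9-sided pyramid, base circumscribed radius ≈ 10 mm, apex at z ≈ 17 mm (dimensions read to the nearest mm from the axis ticks). For the g-code, the solid's height is divided into equal slices at the stated Δz and each level perimeter traced with G1 moves after a G0 lift.

; perimeter-only toolpath
G21 ; units = mm
G90 ; absolute positioning
G28 ; home
; layer 1
G0 Z2.1
G0 X18.8 Y10.0
G1 X16.7 Y15.6
G1 X11.5 Y18.6
G1 X5.6 Y17.6
G1 X1.8 Y13.0
G1 X1.8 Y7.0
G1 X5.6 Y2.4
G1 X11.5 Y1.4
G1 X16.7 Y4.4
G1 X18.8 Y10.0
; layer 2
G0 Z4.2
G0 X17.5 Y10.0
G1 X15.8 Y14.8
G1 X11.3 Y17.4
G1 X6.2 Y16.5
G1 X3.0 Y12.6
G1 X3.0 Y7.4
G1 X6.2 Y3.5
G1 X11.3 Y2.6
G1 X15.8 Y5.2
G1 X17.5 Y10.0
; layer 3
G0 Z6.4
G0 X16.2 Y10.0
G1 X14.8 Y14.0
G1 X11.1 Y16.1
G1 X6.9 Y15.4
G1 X4.1 Y12.1
G1 X4.1 Y7.9
G1 X6.9 Y4.6
G1 X11.1 Y3.9
G1 X14.8 Y6.0
G1 X16.2 Y10.0
; layer 4
G0 Z8.5
G0 X15.0 Y10.0
G1 X13.8 Y13.2
G1 X10.8 Y14.9
G1 X7.5 Y14.3
G1 X5.3 Y11.7
G1 X5.3 Y8.3
G1 X7.5 Y5.7
G1 X10.8 Y5.1
G1 X13.8 Y6.8
G1 X15.0 Y10.0
; layer 5
G0 Z10.6
G0 X13.8 Y10.0
G1 X12.9 Y12.4
G1 X10.6 Y13.7
G1 X8.1 Y13.3
G1 X6.5 Y11.3
G1 X6.5 Y8.7
G1 X8.1 Y6.7
G1 X10.6 Y6.3
G1 X12.9 Y7.6
G1 X13.8 Y10.0
; layer 6
G0 Z12.8
G0 X12.5 Y10.0
G1 X11.9 Y11.6
G1 X10.4 Y12.4
G1 X8.8 Y12.2
G1 X7.7 Y10.8
G1 X7.7 Y9.2
G1 X8.8 Y7.8
G1 X10.4 Y7.5
G1 X11.9 Y8.4
G1 X12.5 Y10.0
; layer 7
G0 Z14.9
G0 X11.2 Y10.0
G1 X11.0 Y10.8
G1 X10.2 Y11.2
G1 X9.4 Y11.1
G1 X8.8 Y10.4
G1 X8.8 Y9.6
G1 X9.4 Y8.9
G1 X10.2 Y8.8
G1 X11.0 Y9.2
G1 X11.2 Y10.0
M2 ; end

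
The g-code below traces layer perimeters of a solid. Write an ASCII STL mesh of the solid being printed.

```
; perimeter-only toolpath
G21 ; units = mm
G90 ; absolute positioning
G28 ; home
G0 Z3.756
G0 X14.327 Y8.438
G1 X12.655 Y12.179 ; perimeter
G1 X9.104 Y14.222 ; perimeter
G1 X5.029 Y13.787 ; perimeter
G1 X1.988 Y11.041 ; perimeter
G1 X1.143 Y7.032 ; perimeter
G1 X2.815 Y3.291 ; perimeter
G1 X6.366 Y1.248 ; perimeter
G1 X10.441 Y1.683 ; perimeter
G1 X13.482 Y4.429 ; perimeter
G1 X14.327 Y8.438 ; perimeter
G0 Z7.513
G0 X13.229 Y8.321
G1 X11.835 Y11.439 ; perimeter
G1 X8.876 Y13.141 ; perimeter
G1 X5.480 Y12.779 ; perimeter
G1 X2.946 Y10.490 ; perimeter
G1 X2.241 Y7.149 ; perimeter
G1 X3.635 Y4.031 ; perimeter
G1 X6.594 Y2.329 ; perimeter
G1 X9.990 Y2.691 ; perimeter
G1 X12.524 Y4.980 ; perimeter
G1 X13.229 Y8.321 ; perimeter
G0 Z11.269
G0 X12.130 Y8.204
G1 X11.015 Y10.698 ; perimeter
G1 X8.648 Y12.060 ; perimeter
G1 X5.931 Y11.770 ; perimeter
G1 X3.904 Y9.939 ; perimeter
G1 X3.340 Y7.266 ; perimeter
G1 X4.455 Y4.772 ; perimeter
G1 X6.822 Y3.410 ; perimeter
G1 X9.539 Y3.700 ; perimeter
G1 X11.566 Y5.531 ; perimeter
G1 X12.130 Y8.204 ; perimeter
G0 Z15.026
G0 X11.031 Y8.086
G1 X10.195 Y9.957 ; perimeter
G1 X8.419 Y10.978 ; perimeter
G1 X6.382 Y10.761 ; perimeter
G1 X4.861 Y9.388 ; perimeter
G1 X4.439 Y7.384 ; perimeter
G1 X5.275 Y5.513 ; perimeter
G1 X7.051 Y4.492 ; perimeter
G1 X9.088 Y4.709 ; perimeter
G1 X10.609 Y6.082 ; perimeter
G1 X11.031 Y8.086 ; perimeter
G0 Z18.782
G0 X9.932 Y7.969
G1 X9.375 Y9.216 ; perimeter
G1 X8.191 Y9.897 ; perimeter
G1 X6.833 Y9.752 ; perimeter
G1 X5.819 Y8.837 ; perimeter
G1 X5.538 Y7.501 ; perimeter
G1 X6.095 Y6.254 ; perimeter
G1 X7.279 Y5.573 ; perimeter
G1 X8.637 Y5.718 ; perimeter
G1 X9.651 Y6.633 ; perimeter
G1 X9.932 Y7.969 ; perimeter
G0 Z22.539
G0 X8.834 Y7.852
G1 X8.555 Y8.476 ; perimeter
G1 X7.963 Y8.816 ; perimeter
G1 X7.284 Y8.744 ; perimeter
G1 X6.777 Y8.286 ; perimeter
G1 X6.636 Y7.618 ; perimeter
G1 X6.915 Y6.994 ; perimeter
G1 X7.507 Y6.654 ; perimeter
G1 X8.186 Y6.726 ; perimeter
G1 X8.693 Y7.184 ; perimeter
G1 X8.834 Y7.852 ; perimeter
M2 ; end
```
solid part
  facet normal 0.0000 0.0000 -1.0000
    outer loop
      vertex 9.332 15.303 0.000
      vertex 13.475 12.920 0.000
      vertex 15.426 8.555 0.000
    endloop
  endfacet
  facet normal 0.0000 0.0000 -1.0000
    outer loop
      vertex 4.578 14.796 0.000
      vertex 9.332 15.303 0.000
      vertex 15.426 8.555 0.000
    endloop
  endfacet
  facet normal 0.0000 0.0000 -1.0000
    outer loop
      vertex 1.030 11.592 0.000
      vertex 4.578 14.796 0.000
      vertex 15.426 8.555 0.000
    endloop
  endfacet
  facet normal 0.0000 0.0000 -1.0000
    outer loop
      vertex 0.044 6.915 0.000
      vertex 1.030 11.592 0.000
      vertex 15.426 8.555 0.000
    endloop
  endfacet
  facet normal 0.0000 0.0000 -1.0000
    outer loop
      vertex 1.995 2.550 0.000
      vertex 0.044 6.915 0.000
      vertex 15.426 8.555 0.000
    endloop
  endfacet
  facet normal 0.0000 0.0000 -1.0000
    outer loop
      vertex 6.138 0.167 0.000
      vertex 1.995 2.550 0.000
      vertex 15.426 8.555 0.000
    endloop
  endfacet
  facet normal 0.0000 0.0000 -1.0000
    outer loop
      vertex 10.892 0.674 0.000
      vertex 6.138 0.167 0.000
      vertex 15.426 8.555 0.000
    endloop
  endfacet
  facet normal 0.0000 0.0000 -1.0000
    outer loop
      vertex 14.440 3.878 0.000
      vertex 10.892 0.674 0.000
      vertex 15.426 8.555 0.000
    endloop
  endfacet
  facet normal 0.8792 0.3930 0.2694
    outer loop
      vertex 15.426 8.555 0.000
      vertex 13.475 12.920 0.000
      vertex 7.735 7.735 26.295
    endloop
  endfacet
  facet normal 0.4802 0.8348 0.2694
    outer loop
      vertex 13.475 12.920 0.000
      vertex 9.332 15.303 0.000
      vertex 7.735 7.735 26.295
    endloop
  endfacet
  facet normal -0.1021 0.9576 0.2694
    outer loop
      vertex 9.332 15.303 0.000
      vertex 4.578 14.796 0.000
      vertex 7.735 7.735 26.295
    endloop
  endfacet
  facet normal -0.6454 0.7147 0.2694
    outer loop
      vertex 4.578 14.796 0.000
      vertex 1.030 11.592 0.000
      vertex 7.735 7.735 26.295
    endloop
  endfacet
  facet normal -0.9423 0.1987 0.2694
    outer loop
      vertex 1.030 11.592 0.000
      vertex 0.044 6.915 0.000
      vertex 7.735 7.735 26.295
    endloop
  endfacet
  facet normal -0.8792 -0.3930 0.2694
    outer loop
      vertex 0.044 6.915 0.000
      vertex 1.995 2.550 0.000
      vertex 7.735 7.735 26.295
    endloop
  endfacet
  facet normal -0.4802 -0.8348 0.2694
    outer loop
      vertex 1.995 2.550 0.000
      vertex 6.138 0.167 0.000
      vertex 7.735 7.735 26.295
    endloop
  endfacet
  facet normal 0.1021 -0.9576 0.2694
    outer loop
      vertex 6.138 0.167 0.000
      vertex 10.892 0.674 0.000
      vertex 7.735 7.735 26.295
    endloop
  endfacet
  facet normal 0.6454 -0.7147 0.2694
    outer loop
      vertex 10.892 0.674 0.000
      vertex 14.440 3.878 0.000
      vertex 7.735 7.735 26.295
    endloop
  endfacet
  facet normal 0.9423 -0.1987 0.2694
    outer loop
      vertex 14.440 3.878 0.000
      vertex 15.426 8.555 0.000
      vertex 7.735 7.735 26.295
    endloop
  endfacet
endsolid part

The G0 Z moves step by Δz≈3.756 mm. The G1 loops shrink linearly with z, so the solid tapers from its base footprint up to z≈26.3. Closing with a flat bottom cap and the tapered top and triangulating gives 18 facets — a regular 10-sided pyramid, base circumscribed radius ≈ 7.74 mm, apex at z ≈ 26.3 mm.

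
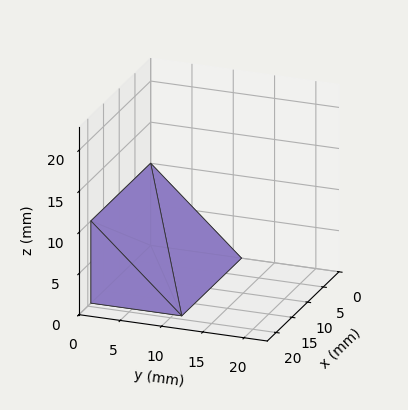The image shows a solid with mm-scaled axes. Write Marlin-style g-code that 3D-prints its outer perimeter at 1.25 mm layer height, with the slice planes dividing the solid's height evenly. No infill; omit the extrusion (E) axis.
Reading the render: the shape is a wedge (ramp): 19 × 11 mm base, rising to 10 mm along the y=0 edge and sloping linearly to z=0 at y=11 (dimensions read to the nearest mm from the axis ticks). For the g-code, the solid's height is divided into equal slices at the stated Δz and each level perimeter traced with G1 moves after a G0 lift.

; perimeter-only toolpath
G21 ; units = mm
G90 ; absolute positioning
G28 ; home
; layer 1
G0 Z1.25
G0 X0.00 Y0.00
G1 X19.00 Y0.00
G1 X19.00 Y9.62
G1 X0.00 Y9.62
G1 X0.00 Y0.00
; layer 2
G0 Z2.50
G0 X0.00 Y0.00
G1 X19.00 Y0.00
G1 X19.00 Y8.25
G1 X0.00 Y8.25
G1 X0.00 Y0.00
; layer 3
G0 Z3.75
G0 X0.00 Y0.00
G1 X19.00 Y0.00
G1 X19.00 Y6.88
G1 X0.00 Y6.88
G1 X0.00 Y0.00
; layer 4
G0 Z5.00
G0 X0.00 Y0.00
G1 X19.00 Y0.00
G1 X19.00 Y5.50
G1 X0.00 Y5.50
G1 X0.00 Y0.00
; layer 5
G0 Z6.25
G0 X0.00 Y0.00
G1 X19.00 Y0.00
G1 X19.00 Y4.12
G1 X0.00 Y4.12
G1 X0.00 Y0.00
; layer 6
G0 Z7.50
G0 X0.00 Y0.00
G1 X19.00 Y0.00
G1 X19.00 Y2.75
G1 X0.00 Y2.75
G1 X0.00 Y0.00
; layer 7
G0 Z8.75
G0 X0.00 Y0.00
G1 X19.00 Y0.00
G1 X19.00 Y1.38
G1 X0.00 Y1.38
G1 X0.00 Y0.00
M2 ; end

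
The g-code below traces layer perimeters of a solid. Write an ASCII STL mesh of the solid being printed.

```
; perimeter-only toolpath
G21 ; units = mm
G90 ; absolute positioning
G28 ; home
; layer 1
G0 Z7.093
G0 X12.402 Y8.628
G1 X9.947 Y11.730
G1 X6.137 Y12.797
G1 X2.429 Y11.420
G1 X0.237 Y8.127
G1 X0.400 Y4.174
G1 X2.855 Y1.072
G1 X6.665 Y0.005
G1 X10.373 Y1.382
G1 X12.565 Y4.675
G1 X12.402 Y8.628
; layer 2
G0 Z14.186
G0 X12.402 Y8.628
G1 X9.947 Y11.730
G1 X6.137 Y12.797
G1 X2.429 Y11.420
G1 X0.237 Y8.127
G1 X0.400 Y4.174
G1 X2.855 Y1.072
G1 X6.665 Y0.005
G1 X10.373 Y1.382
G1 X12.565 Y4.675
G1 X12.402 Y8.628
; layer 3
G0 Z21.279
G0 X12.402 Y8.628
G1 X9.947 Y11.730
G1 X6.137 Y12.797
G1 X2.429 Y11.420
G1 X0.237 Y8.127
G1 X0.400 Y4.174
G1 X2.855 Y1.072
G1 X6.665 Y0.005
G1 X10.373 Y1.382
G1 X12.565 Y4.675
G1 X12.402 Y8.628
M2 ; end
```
solid part
  facet normal 0.0000 0.0000 -1.0000
    outer loop
      vertex 6.137 12.797 0.000
      vertex 9.947 11.730 0.000
      vertex 12.402 8.628 0.000
    endloop
  endfacet
  facet normal 0.0000 0.0000 -1.0000
    outer loop
      vertex 2.429 11.420 0.000
      vertex 6.137 12.797 0.000
      vertex 12.402 8.628 0.000
    endloop
  endfacet
  facet normal 0.0000 0.0000 -1.0000
    outer loop
      vertex 0.237 8.127 0.000
      vertex 2.429 11.420 0.000
      vertex 12.402 8.628 0.000
    endloop
  endfacet
  facet normal 0.0000 0.0000 -1.0000
    outer loop
      vertex 0.400 4.174 0.000
      vertex 0.237 8.127 0.000
      vertex 12.402 8.628 0.000
    endloop
  endfacet
  facet normal 0.0000 0.0000 -1.0000
    outer loop
      vertex 2.855 1.072 0.000
      vertex 0.400 4.174 0.000
      vertex 12.402 8.628 0.000
    endloop
  endfacet
  facet normal 0.0000 0.0000 -1.0000
    outer loop
      vertex 6.665 0.005 0.000
      vertex 2.855 1.072 0.000
      vertex 12.402 8.628 0.000
    endloop
  endfacet
  facet normal 0.0000 0.0000 -1.0000
    outer loop
      vertex 10.373 1.382 0.000
      vertex 6.665 0.005 0.000
      vertex 12.402 8.628 0.000
    endloop
  endfacet
  facet normal 0.0000 0.0000 -1.0000
    outer loop
      vertex 12.565 4.675 0.000
      vertex 10.373 1.382 0.000
      vertex 12.402 8.628 0.000
    endloop
  endfacet
  facet normal 0.0000 0.0000 1.0000
    outer loop
      vertex 12.402 8.628 21.279
      vertex 9.947 11.730 21.279
      vertex 6.137 12.797 21.279
    endloop
  endfacet
  facet normal 0.0000 0.0000 1.0000
    outer loop
      vertex 12.402 8.628 21.279
      vertex 6.137 12.797 21.279
      vertex 2.429 11.420 21.279
    endloop
  endfacet
  facet normal 0.0000 0.0000 1.0000
    outer loop
      vertex 12.402 8.628 21.279
      vertex 2.429 11.420 21.279
      vertex 0.237 8.127 21.279
    endloop
  endfacet
  facet normal 0.0000 0.0000 1.0000
    outer loop
      vertex 12.402 8.628 21.279
      vertex 0.237 8.127 21.279
      vertex 0.400 4.174 21.279
    endloop
  endfacet
  facet normal 0.0000 0.0000 1.0000
    outer loop
      vertex 12.402 8.628 21.279
      vertex 0.400 4.174 21.279
      vertex 2.855 1.072 21.279
    endloop
  endfacet
  facet normal 0.0000 0.0000 1.0000
    outer loop
      vertex 12.402 8.628 21.279
      vertex 2.855 1.072 21.279
      vertex 6.665 0.005 21.279
    endloop
  endfacet
  facet normal 0.0000 0.0000 1.0000
    outer loop
      vertex 12.402 8.628 21.279
      vertex 6.665 0.005 21.279
      vertex 10.373 1.382 21.279
    endloop
  endfacet
  facet normal 0.0000 0.0000 1.0000
    outer loop
      vertex 12.402 8.628 21.279
      vertex 10.373 1.382 21.279
      vertex 12.565 4.675 21.279
    endloop
  endfacet
  facet normal 0.7841 0.6206 0.0000
    outer loop
      vertex 12.402 8.628 0.000
      vertex 9.947 11.730 0.000
      vertex 9.947 11.730 21.279
    endloop
  endfacet
  facet normal 0.7841 0.6206 0.0000
    outer loop
      vertex 12.402 8.628 0.000
      vertex 9.947 11.730 21.279
      vertex 12.402 8.628 21.279
    endloop
  endfacet
  facet normal 0.2697 0.9630 0.0000
    outer loop
      vertex 9.947 11.730 0.000
      vertex 6.137 12.797 0.000
      vertex 6.137 12.797 21.279
    endloop
  endfacet
  facet normal 0.2697 0.9630 0.0000
    outer loop
      vertex 9.947 11.730 0.000
      vertex 6.137 12.797 21.279
      vertex 9.947 11.730 21.279
    endloop
  endfacet
  facet normal -0.3481 0.9374 0.0000
    outer loop
      vertex 6.137 12.797 0.000
      vertex 2.429 11.420 0.000
      vertex 2.429 11.420 21.279
    endloop
  endfacet
  facet normal -0.3481 0.9374 0.0000
    outer loop
      vertex 6.137 12.797 0.000
      vertex 2.429 11.420 21.279
      vertex 6.137 12.797 21.279
    endloop
  endfacet
  facet normal -0.8324 0.5541 0.0000
    outer loop
      vertex 2.429 11.420 0.000
      vertex 0.237 8.127 0.000
      vertex 0.237 8.127 21.279
    endloop
  endfacet
  facet normal -0.8324 0.5541 0.0000
    outer loop
      vertex 2.429 11.420 0.000
      vertex 0.237 8.127 21.279
      vertex 2.429 11.420 21.279
    endloop
  endfacet
  facet normal -0.9992 -0.0412 0.0000
    outer loop
      vertex 0.237 8.127 0.000
      vertex 0.400 4.174 0.000
      vertex 0.400 4.174 21.279
    endloop
  endfacet
  facet normal -0.9992 -0.0412 0.0000
    outer loop
      vertex 0.237 8.127 0.000
      vertex 0.400 4.174 21.279
      vertex 0.237 8.127 21.279
    endloop
  endfacet
  facet normal -0.7841 -0.6206 0.0000
    outer loop
      vertex 0.400 4.174 0.000
      vertex 2.855 1.072 0.000
      vertex 2.855 1.072 21.279
    endloop
  endfacet
  facet normal -0.7841 -0.6206 0.0000
    outer loop
      vertex 0.400 4.174 0.000
      vertex 2.855 1.072 21.279
      vertex 0.400 4.174 21.279
    endloop
  endfacet
  facet normal -0.2697 -0.9630 0.0000
    outer loop
      vertex 2.855 1.072 0.000
      vertex 6.665 0.005 0.000
      vertex 6.665 0.005 21.279
    endloop
  endfacet
  facet normal -0.2697 -0.9630 0.0000
    outer loop
      vertex 2.855 1.072 0.000
      vertex 6.665 0.005 21.279
      vertex 2.855 1.072 21.279
    endloop
  endfacet
  facet normal 0.3481 -0.9374 0.0000
    outer loop
      vertex 6.665 0.005 0.000
      vertex 10.373 1.382 0.000
      vertex 10.373 1.382 21.279
    endloop
  endfacet
  facet normal 0.3481 -0.9374 0.0000
    outer loop
      vertex 6.665 0.005 0.000
      vertex 10.373 1.382 21.279
      vertex 6.665 0.005 21.279
    endloop
  endfacet
  facet normal 0.8324 -0.5541 0.0000
    outer loop
      vertex 10.373 1.382 0.000
      vertex 12.565 4.675 0.000
      vertex 12.565 4.675 21.279
    endloop
  endfacet
  facet normal 0.8324 -0.5541 0.0000
    outer loop
      vertex 10.373 1.382 0.000
      vertex 12.565 4.675 21.279
      vertex 10.373 1.382 21.279
    endloop
  endfacet
  facet normal 0.9992 0.0412 0.0000
    outer loop
      vertex 12.565 4.675 0.000
      vertex 12.402 8.628 0.000
      vertex 12.402 8.628 21.279
    endloop
  endfacet
  facet normal 0.9992 0.0412 0.0000
    outer loop
      vertex 12.565 4.675 0.000
      vertex 12.402 8.628 21.279
      vertex 12.565 4.675 21.279
    endloop
  endfacet
endsolid part

The G0 Z moves step by Δz≈7.093 mm. Every layer's G1 loop is the same polygon, so the solid is a straight extrusion of it from z=0 to z≈21.3. Closing with flat bottom and top caps and triangulating gives 36 facets — a regular 10-sided prism (a cylinder approximated with 10 flat sides), circumscribed radius ≈ 6.4 mm, height ≈ 21.3 mm.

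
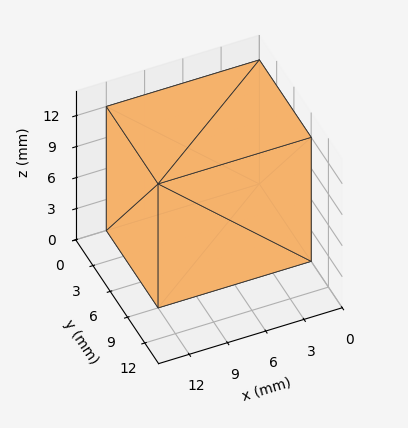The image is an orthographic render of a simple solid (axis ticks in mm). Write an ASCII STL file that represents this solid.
Reading the render: the shape is a rectangular box, roughly 12 × 9 mm footprint and 12 mm tall (dimensions read to the nearest mm from the axis ticks). For the STL, each face is triangulated and given an outward normal.

solid part
  facet normal 0.0000 0.0000 -1.0000
    outer loop
      vertex 12.0 9.0 0.0
      vertex 12.0 0.0 0.0
      vertex 0.0 0.0 0.0
    endloop
  endfacet
  facet normal 0.0000 0.0000 -1.0000
    outer loop
      vertex 0.0 9.0 0.0
      vertex 12.0 9.0 0.0
      vertex 0.0 0.0 0.0
    endloop
  endfacet
  facet normal 0.0000 0.0000 1.0000
    outer loop
      vertex 0.0 0.0 12.0
      vertex 12.0 0.0 12.0
      vertex 12.0 9.0 12.0
    endloop
  endfacet
  facet normal 0.0000 0.0000 1.0000
    outer loop
      vertex 0.0 0.0 12.0
      vertex 12.0 9.0 12.0
      vertex 0.0 9.0 12.0
    endloop
  endfacet
  facet normal 0.0000 -1.0000 0.0000
    outer loop
      vertex 0.0 0.0 0.0
      vertex 12.0 0.0 0.0
      vertex 12.0 0.0 12.0
    endloop
  endfacet
  facet normal 0.0000 -1.0000 0.0000
    outer loop
      vertex 0.0 0.0 0.0
      vertex 12.0 0.0 12.0
      vertex 0.0 0.0 12.0
    endloop
  endfacet
  facet normal 0.0000 1.0000 0.0000
    outer loop
      vertex 12.0 9.0 12.0
      vertex 12.0 9.0 0.0
      vertex 0.0 9.0 0.0
    endloop
  endfacet
  facet normal 0.0000 1.0000 0.0000
    outer loop
      vertex 0.0 9.0 12.0
      vertex 12.0 9.0 12.0
      vertex 0.0 9.0 0.0
    endloop
  endfacet
  facet normal -1.0000 0.0000 0.0000
    outer loop
      vertex 0.0 9.0 12.0
      vertex 0.0 9.0 0.0
      vertex 0.0 0.0 0.0
    endloop
  endfacet
  facet normal -1.0000 0.0000 0.0000
    outer loop
      vertex 0.0 0.0 12.0
      vertex 0.0 9.0 12.0
      vertex 0.0 0.0 0.0
    endloop
  endfacet
  facet normal 1.0000 0.0000 0.0000
    outer loop
      vertex 12.0 0.0 0.0
      vertex 12.0 9.0 0.0
      vertex 12.0 9.0 12.0
    endloop
  endfacet
  facet normal 1.0000 0.0000 0.0000
    outer loop
      vertex 12.0 0.0 0.0
      vertex 12.0 9.0 12.0
      vertex 12.0 0.0 12.0
    endloop
  endfacet
endsolid part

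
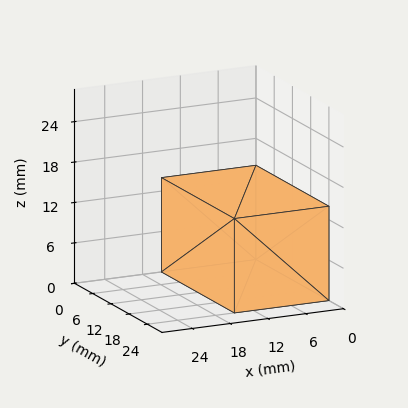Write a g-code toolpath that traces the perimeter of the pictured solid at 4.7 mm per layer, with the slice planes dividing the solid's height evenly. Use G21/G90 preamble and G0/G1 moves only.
Reading the render: the shape is a rectangular box, roughly 15 × 24 mm footprint and 14 mm tall (dimensions read to the nearest mm from the axis ticks). For the g-code, the solid's height is divided into equal slices at the stated Δz and each level perimeter traced with G1 moves after a G0 lift.

; perimeter-only toolpath
G21 ; units = mm
G90 ; absolute positioning
G28 ; home
; layer 1
G0 Z4.7
G0 X0.0 Y0.0
G1 X15.0 Y0.0
G1 X15.0 Y24.0
G1 X0.0 Y24.0
G1 X0.0 Y0.0
; layer 2
G0 Z9.3
G0 X0.0 Y0.0
G1 X15.0 Y0.0
G1 X15.0 Y24.0
G1 X0.0 Y24.0
G1 X0.0 Y0.0
; layer 3
G0 Z14.0
G0 X0.0 Y0.0
G1 X15.0 Y0.0
G1 X15.0 Y24.0
G1 X0.0 Y24.0
G1 X0.0 Y0.0
M2 ; end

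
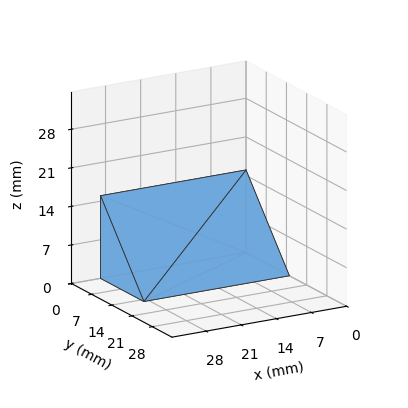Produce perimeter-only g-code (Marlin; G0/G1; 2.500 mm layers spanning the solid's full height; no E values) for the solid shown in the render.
Reading the render: the shape is a wedge (ramp): 29 × 15 mm base, rising to 15 mm along the y=0 edge and sloping linearly to z=0 at y=15 (dimensions read to the nearest mm from the axis ticks). For the g-code, the solid's height is divided into equal slices at the stated Δz and each level perimeter traced with G1 moves after a G0 lift.

; perimeter-only toolpath
G21 ; units = mm
G90 ; absolute positioning
G28 ; home
; layer 1
G0 Z2.500
G0 X0.000 Y0.000
G1 X29.000 Y0.000
G1 X29.000 Y12.500
G1 X0.000 Y12.500
G1 X0.000 Y0.000
; layer 2
G0 Z5.000
G0 X0.000 Y0.000
G1 X29.000 Y0.000
G1 X29.000 Y10.000
G1 X0.000 Y10.000
G1 X0.000 Y0.000
; layer 3
G0 Z7.500
G0 X0.000 Y0.000
G1 X29.000 Y0.000
G1 X29.000 Y7.500
G1 X0.000 Y7.500
G1 X0.000 Y0.000
; layer 4
G0 Z10.000
G0 X0.000 Y0.000
G1 X29.000 Y0.000
G1 X29.000 Y5.000
G1 X0.000 Y5.000
G1 X0.000 Y0.000
; layer 5
G0 Z12.500
G0 X0.000 Y0.000
G1 X29.000 Y0.000
G1 X29.000 Y2.500
G1 X0.000 Y2.500
G1 X0.000 Y0.000
M2 ; end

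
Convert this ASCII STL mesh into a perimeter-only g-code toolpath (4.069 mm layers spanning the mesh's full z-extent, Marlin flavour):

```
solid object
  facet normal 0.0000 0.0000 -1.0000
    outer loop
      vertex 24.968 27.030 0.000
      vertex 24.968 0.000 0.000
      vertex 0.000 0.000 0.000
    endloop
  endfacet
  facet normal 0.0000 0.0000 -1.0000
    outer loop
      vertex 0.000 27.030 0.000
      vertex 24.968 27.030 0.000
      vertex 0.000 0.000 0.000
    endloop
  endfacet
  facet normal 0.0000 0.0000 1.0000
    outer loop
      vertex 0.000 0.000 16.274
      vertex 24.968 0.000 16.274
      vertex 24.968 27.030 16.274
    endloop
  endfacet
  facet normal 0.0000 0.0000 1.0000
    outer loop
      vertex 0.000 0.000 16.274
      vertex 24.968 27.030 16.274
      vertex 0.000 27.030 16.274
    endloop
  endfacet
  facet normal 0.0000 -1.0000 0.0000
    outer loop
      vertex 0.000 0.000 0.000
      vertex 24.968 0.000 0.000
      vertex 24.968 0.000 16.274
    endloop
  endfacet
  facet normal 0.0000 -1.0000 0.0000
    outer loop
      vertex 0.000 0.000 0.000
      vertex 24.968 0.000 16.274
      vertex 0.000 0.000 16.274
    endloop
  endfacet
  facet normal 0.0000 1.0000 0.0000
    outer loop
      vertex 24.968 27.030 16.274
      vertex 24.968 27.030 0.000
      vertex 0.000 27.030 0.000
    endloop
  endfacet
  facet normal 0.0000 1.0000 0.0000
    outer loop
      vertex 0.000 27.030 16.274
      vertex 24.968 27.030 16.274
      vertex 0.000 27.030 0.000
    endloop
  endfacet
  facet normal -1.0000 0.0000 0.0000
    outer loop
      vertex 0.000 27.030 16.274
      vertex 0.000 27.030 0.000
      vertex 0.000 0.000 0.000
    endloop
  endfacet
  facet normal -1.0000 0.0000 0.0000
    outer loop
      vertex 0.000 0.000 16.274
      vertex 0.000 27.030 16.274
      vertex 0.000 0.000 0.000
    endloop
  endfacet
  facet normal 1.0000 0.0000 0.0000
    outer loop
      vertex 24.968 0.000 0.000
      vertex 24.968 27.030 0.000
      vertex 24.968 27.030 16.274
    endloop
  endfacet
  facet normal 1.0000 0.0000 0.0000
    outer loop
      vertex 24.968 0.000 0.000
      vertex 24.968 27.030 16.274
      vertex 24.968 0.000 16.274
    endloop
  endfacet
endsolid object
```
; perimeter-only toolpath
G21 ; units = mm
G90 ; absolute positioning
G28 ; home
; layer 1
G0 Z4.069
G0 X0.000 Y0.000
G1 X24.968 Y0.000
G1 X24.968 Y27.030
G1 X0.000 Y27.030
G1 X0.000 Y0.000
; layer 2
G0 Z8.137
G0 X0.000 Y0.000
G1 X24.968 Y0.000
G1 X24.968 Y27.030
G1 X0.000 Y27.030
G1 X0.000 Y0.000
; layer 3
G0 Z12.206
G0 X0.000 Y0.000
G1 X24.968 Y0.000
G1 X24.968 Y27.030
G1 X0.000 Y27.030
G1 X0.000 Y0.000
; layer 4
G0 Z16.274
G0 X0.000 Y0.000
G1 X24.968 Y0.000
G1 X24.968 Y27.030
G1 X0.000 Y27.030
G1 X0.000 Y0.000
M2 ; end

The solid is a rectangular box, roughly 25 × 27 mm footprint and 16.3 mm tall. Slicing at Δz = 4.069 mm — 4 equal slices spanning the solid's height, so layer i sits at z = i·h/4 — gives 4 non-empty perimeters. Each is a 4-segment closed polygon; G0 lifts to the layer z and rapids to the start vertex, then G1 traces the edges.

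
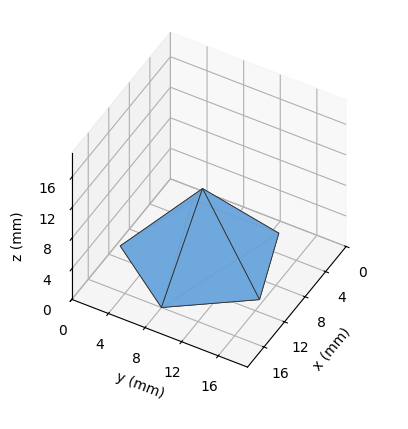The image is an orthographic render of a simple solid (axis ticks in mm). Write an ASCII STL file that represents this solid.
Reading the render: the shape is a regular 5-sided pyramid, base circumscribed radius ≈ 8 mm, apex at z ≈ 9 mm (dimensions read to the nearest mm from the axis ticks). For the STL, each face is triangulated and given an outward normal.

solid part
  facet normal 0.0000 0.0000 -1.0000
    outer loop
      vertex 1.53 12.70 0.00
      vertex 10.47 15.61 0.00
      vertex 16.00 8.00 0.00
    endloop
  endfacet
  facet normal 0.0000 0.0000 -1.0000
    outer loop
      vertex 1.53 3.30 0.00
      vertex 1.53 12.70 0.00
      vertex 16.00 8.00 0.00
    endloop
  endfacet
  facet normal 0.0000 0.0000 -1.0000
    outer loop
      vertex 10.47 0.39 0.00
      vertex 1.53 3.30 0.00
      vertex 16.00 8.00 0.00
    endloop
  endfacet
  facet normal 0.6568 0.4773 0.5838
    outer loop
      vertex 16.00 8.00 0.00
      vertex 10.47 15.61 0.00
      vertex 8.00 8.00 9.00
    endloop
  endfacet
  facet normal -0.2513 0.7720 0.5838
    outer loop
      vertex 10.47 15.61 0.00
      vertex 1.53 12.70 0.00
      vertex 8.00 8.00 9.00
    endloop
  endfacet
  facet normal -0.8120 0.0000 0.5837
    outer loop
      vertex 1.53 12.70 0.00
      vertex 1.53 3.30 0.00
      vertex 8.00 8.00 9.00
    endloop
  endfacet
  facet normal -0.2513 -0.7720 0.5838
    outer loop
      vertex 1.53 3.30 0.00
      vertex 10.47 0.39 0.00
      vertex 8.00 8.00 9.00
    endloop
  endfacet
  facet normal 0.6568 -0.4773 0.5838
    outer loop
      vertex 10.47 0.39 0.00
      vertex 16.00 8.00 0.00
      vertex 8.00 8.00 9.00
    endloop
  endfacet
endsolid part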